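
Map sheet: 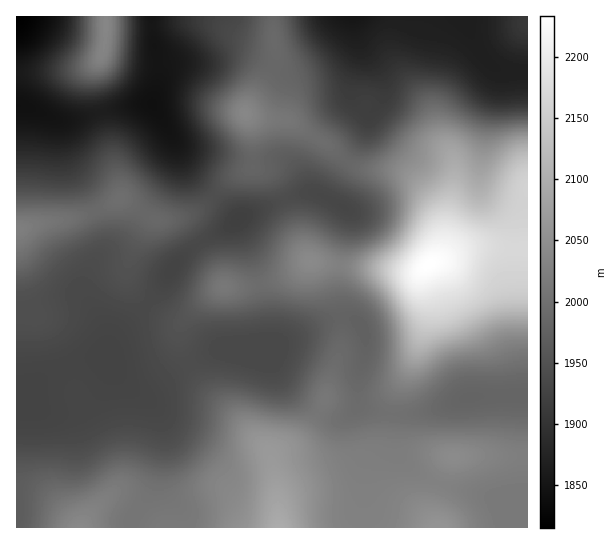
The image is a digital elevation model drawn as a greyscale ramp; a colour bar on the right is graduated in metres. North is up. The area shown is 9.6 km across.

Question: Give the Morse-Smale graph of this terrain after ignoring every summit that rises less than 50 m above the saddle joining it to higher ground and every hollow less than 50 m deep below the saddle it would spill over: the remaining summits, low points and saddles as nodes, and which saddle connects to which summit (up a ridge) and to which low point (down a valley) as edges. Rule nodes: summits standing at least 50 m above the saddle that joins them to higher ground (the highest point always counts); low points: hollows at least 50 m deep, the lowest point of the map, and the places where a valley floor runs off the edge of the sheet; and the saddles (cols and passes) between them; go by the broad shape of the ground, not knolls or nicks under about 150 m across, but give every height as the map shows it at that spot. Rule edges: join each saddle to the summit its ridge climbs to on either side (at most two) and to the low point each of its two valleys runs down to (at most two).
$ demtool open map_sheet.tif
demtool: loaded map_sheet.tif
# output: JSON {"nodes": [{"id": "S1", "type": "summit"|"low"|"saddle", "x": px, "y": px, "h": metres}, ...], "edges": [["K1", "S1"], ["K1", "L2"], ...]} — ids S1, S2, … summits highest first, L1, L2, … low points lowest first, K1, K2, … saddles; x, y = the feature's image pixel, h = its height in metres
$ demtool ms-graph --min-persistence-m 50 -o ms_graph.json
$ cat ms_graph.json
{"nodes": [
{"id": "S1", "type": "summit", "x": 429, "y": 265, "h": 2233},
{"id": "S2", "type": "summit", "x": 278, "y": 527, "h": 2097},
{"id": "S3", "type": "summit", "x": 245, "y": 113, "h": 2037},
{"id": "S4", "type": "summit", "x": 106, "y": 26, "h": 2035},
{"id": "S5", "type": "summit", "x": 18, "y": 229, "h": 2022},
{"id": "L1", "type": "low", "x": 18, "y": 17, "h": 1815},
{"id": "L2", "type": "low", "x": 353, "y": 17, "h": 1851},
{"id": "K1", "type": "saddle", "x": 514, "y": 249, "h": 2169},
{"id": "K2", "type": "saddle", "x": 391, "y": 414, "h": 2000},
{"id": "K3", "type": "saddle", "x": 346, "y": 161, "h": 1984},
{"id": "K4", "type": "saddle", "x": 214, "y": 197, "h": 1944},
{"id": "K5", "type": "saddle", "x": 147, "y": 305, "h": 1937},
{"id": "K6", "type": "saddle", "x": 101, "y": 111, "h": 1865},
{"id": "K7", "type": "saddle", "x": 151, "y": 26, "h": 1853}],
"edges": [["K1", "S1"], ["K1", "L1"], ["K1", "L2"], ["K2", "S1"], ["K2", "S2"], ["K2", "L1"], ["K3", "S1"], ["K3", "S3"], ["K3", "L1"], ["K3", "L2"], ["K4", "S3"], ["K4", "S5"], ["K4", "L1"], ["K5", "S1"], ["K5", "S5"], ["K5", "L1"], ["K6", "S4"], ["K6", "S5"], ["K6", "L1"], ["K7", "S3"], ["K7", "S4"], ["K7", "L1"]]}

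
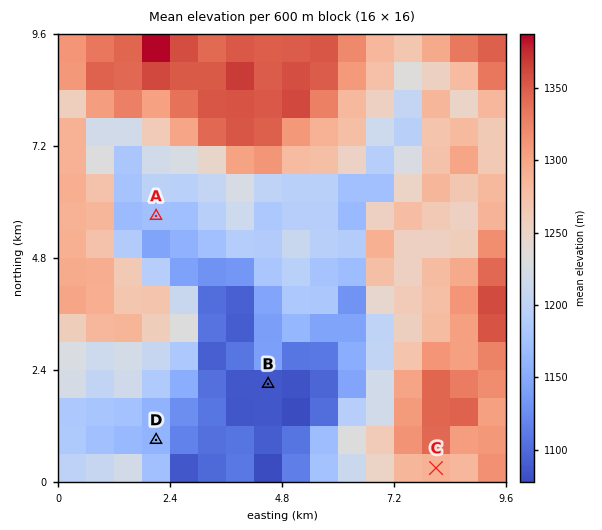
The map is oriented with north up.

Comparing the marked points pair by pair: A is higher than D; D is higher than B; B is lower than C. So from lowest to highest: B D A C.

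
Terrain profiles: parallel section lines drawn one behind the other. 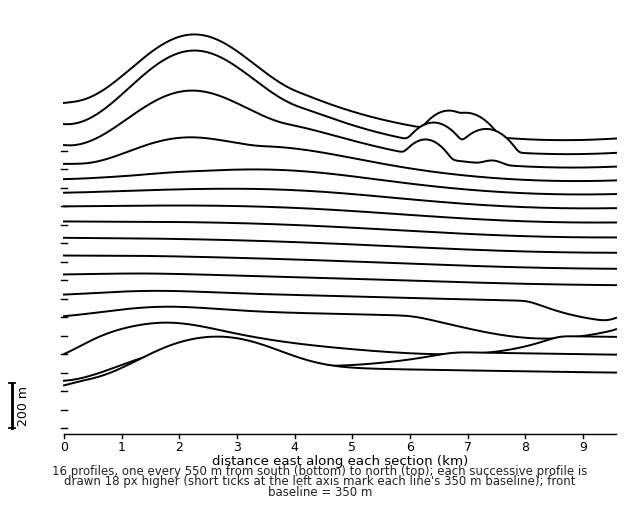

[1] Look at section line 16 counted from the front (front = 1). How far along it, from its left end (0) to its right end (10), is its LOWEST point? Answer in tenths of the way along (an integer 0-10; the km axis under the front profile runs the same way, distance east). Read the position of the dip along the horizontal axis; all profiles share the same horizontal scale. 9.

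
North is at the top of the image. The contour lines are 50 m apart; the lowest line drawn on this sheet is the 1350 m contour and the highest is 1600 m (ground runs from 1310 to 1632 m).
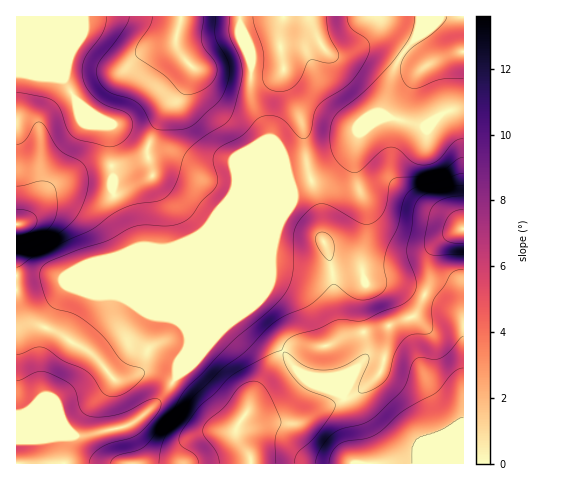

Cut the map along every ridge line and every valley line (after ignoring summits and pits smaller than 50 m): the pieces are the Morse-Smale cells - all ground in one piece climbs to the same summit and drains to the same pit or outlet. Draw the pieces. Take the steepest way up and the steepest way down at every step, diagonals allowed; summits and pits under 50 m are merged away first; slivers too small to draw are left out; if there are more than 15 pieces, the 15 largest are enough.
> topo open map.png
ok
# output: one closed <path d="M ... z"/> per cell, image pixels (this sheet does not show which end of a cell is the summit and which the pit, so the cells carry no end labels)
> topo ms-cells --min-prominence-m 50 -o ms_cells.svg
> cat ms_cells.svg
<path d="M283 16l-43 1 1 14 10 22 1 46 12 27 3 14-80 193-7-10-8-4-9-8-30-76-19-39-5-70-7-4-28-24-11-19-47-5 1 390 46 0 1-26-7-4 12 0 6 2 16-1 31-7 16-8 22-20 16-23 64-64 51-125 3-3 17-5-6-23-3-34-19-48-3-33z"/><path d="M239 16l-223 1 0 56 47 6 11 19 28 24 7 4 5 70 15 31 34 84 9 8 8 4 7 10 80-193-3-14-12-27-1-46-10-22z"/><path d="M463 230l-15 5-14 14-5 13 0 22-15 32-29 12-42 9-17 9-34 0-9 5 16 21 29 13 16 12 9 30 3 37 108-1z"/><path d="M463 16l-180 1-3 16 3 42 19 48 4 41 6 16 15-6 13-11 13-16 5-13 20-14 14-2 34 8 20-14 18-3z"/><path d="M463 109l-17 3-20 14-34-8-14 2-20 14-5 13-13 16-13 11-16 7 8 22 3 34 9 26 3 26 0-9 5-3 50-8 23-8 12-6 22-19 18-7z"/><path d="M311 180l-17 5-3 3-53 127 7-3 8 11 30 28 9-5 34 0 17-9 42-9 29-12 15-32 0-22 7-16-1-1-15 13-31 11-50 8-5 3 0 9-3-26-9-26-3-34z"/><path d="M245 312l-18 13-51 52-16 23-29 24-47 12-27-2 7 4 0 25 186 1 1-6-14-23 0-7 9-14 14-31 15-23 8-9-30-28z"/><path d="M284 352l-9 8-15 23-14 31-9 14 0 7 12 20 2 8 104 1-1-30-4-22-6-15-16-12-29-13z"/>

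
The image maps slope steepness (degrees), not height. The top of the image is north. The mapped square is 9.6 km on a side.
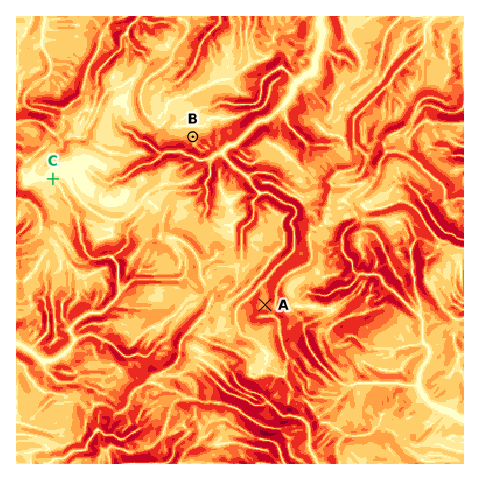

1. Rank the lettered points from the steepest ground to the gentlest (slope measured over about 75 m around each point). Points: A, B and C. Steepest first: A B C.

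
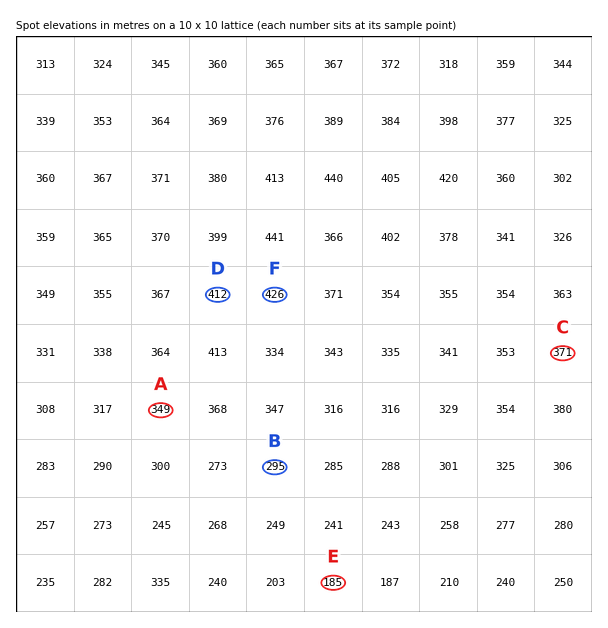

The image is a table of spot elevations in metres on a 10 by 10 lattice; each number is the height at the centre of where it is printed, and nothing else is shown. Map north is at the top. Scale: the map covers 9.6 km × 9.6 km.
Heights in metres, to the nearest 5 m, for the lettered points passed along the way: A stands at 350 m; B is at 295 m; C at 370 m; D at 410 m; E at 185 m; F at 425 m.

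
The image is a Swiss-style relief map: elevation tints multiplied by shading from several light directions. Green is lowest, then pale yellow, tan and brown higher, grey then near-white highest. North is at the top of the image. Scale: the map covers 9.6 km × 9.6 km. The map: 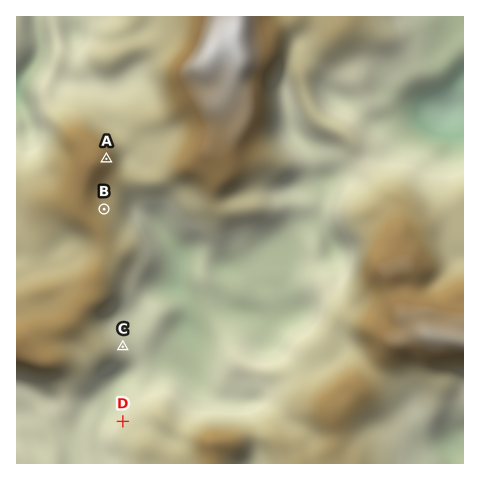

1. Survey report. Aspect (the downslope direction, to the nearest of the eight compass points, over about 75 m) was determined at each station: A E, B E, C E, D NW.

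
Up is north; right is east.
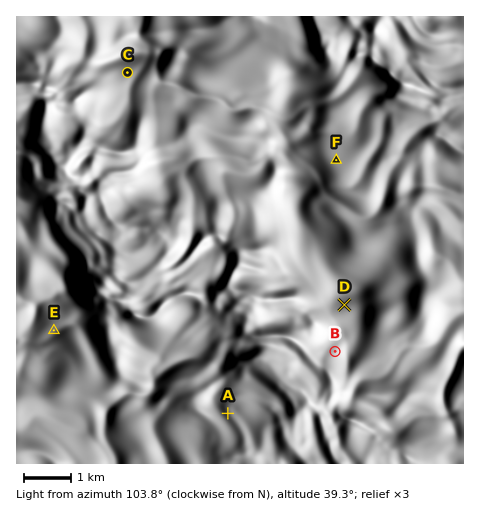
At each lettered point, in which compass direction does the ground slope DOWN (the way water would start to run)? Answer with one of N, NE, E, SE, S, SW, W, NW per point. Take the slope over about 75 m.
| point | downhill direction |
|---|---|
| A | W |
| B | NE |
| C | N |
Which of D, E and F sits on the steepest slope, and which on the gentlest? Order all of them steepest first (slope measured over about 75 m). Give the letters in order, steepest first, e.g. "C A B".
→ D E F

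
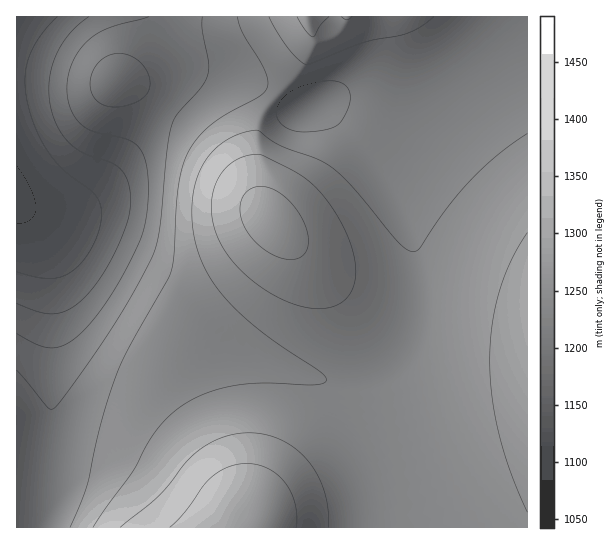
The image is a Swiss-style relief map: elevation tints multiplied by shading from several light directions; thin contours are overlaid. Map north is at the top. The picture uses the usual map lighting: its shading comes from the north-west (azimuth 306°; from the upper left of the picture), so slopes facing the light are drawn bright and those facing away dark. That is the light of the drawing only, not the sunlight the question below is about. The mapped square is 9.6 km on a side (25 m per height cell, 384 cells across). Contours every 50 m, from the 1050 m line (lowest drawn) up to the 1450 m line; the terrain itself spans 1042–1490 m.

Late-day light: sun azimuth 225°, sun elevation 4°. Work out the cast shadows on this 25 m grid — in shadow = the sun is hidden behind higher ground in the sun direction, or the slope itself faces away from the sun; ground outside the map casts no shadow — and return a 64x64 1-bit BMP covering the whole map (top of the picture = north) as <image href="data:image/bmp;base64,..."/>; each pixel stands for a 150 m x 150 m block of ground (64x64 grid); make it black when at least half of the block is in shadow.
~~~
<image width="64" height="64" href="data:image/bmp;base64,Qk0+AgAAAAAAAD4AAAAoAAAAQAAAAEAAAAABAAEAAAAAAAACAAATCwAAEwsAAAIAAAAAAAAA////AAAAAAAAAAAAAAAAAAAAAAAAAAAAAAAAABgAAAAAAAAAPAAAAAAAAAB+AAAAAAAAAH4AAAAAAAAA/gAAAAAAAAH/AAAAAAAAA/8AAAAAAAAD/wAAAAAAAAP/AAAAAAAAAf4AAAAAAAAA/AAAAAAAAAAQAAAAAAAAAAAAAAAAAAAAAAAAAAAAAAAAAAAAAAAAAAAAAACAAAAAAAAAAMAAAAAAAAAA4AAAAAAAAADgAAAAAAAAAPAAAAAAAAAA+AAAAAAAAAD4AAAAAAAAAPgAAAAAAAAA/AAAAAAAAAD8AAAAAAAAAPwAAAAAAAAA/AAAAAAAAAD8AAAAAAAAAPgAAAAAAAAAAAAAAAAAAAAAAAAAAAAAAAAAAAAAAAAAAAAAAAAAAAAAAAAAAPAAAAAAAAAD+AAAAAAAAAf4AAAAAAAAD/gAAAAAAAAf/AAAAAAAAD/8AAAAAAAAf/wAAAAAAAD//AAAAAAAAf/4AAAAAAAD//gAAAAAAAP/+AAAAAAAA//4AAAAAAAD//AAAAAAAAP/8AAAAAAAA//gAAAAAAAB/+AAAAAAAAD/wAAAAAAAAD+AAAAAAAAABAAAAAAAAAAAAAAAAAAAAAAAAAAAAAAAAAAAAAAAAAAAAAAAAAAAAAAAAAAAAAAAAAAAAAAAAAAAAAAAAAAAAAAAAAAAAAAAAAAAAA=="/>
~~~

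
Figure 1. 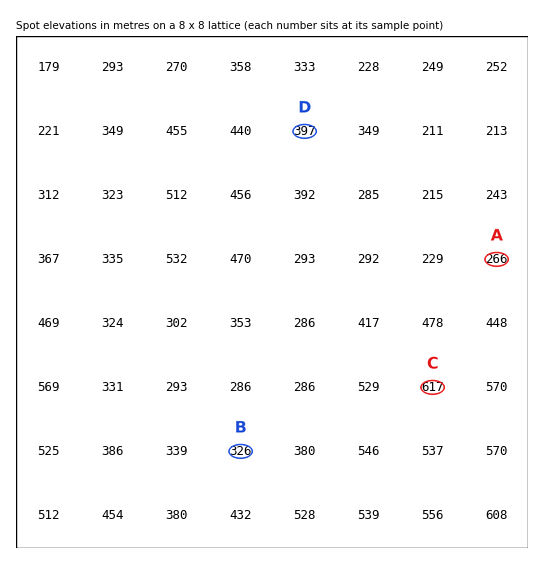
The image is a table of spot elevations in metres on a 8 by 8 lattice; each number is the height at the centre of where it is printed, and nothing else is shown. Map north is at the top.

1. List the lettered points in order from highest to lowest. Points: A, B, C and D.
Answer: C D B A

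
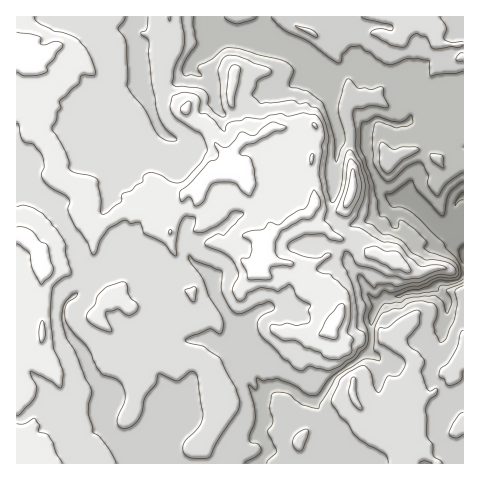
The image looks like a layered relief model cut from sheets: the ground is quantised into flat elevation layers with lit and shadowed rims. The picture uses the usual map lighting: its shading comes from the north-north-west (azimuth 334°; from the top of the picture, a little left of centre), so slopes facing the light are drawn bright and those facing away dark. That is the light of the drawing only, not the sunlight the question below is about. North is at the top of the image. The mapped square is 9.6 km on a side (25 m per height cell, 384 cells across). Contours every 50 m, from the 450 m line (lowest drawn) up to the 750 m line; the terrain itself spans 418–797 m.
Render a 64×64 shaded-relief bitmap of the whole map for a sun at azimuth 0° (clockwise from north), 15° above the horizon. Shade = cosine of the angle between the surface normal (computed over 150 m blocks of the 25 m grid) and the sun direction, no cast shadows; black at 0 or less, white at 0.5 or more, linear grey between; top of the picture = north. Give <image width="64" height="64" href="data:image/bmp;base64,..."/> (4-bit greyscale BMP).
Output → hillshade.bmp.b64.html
<image width="64" height="64" href="data:image/bmp;base64,Qk12CAAAAAAAAHYAAAAoAAAAQAAAAEAAAAABAAQAAAAAAAAIAAATCwAAEwsAABAAAAAAAAAAAAAAABEREQAiIiIAMzMzAERERABVVVUAZmZmAHd3dwCIiIgAmZmZAKqqqgC7u7sAzMzMAN3d3QDu7u4A////AIiIiZmZd5mZiIiIhjEkV3d3eJiGaImIiIh3d3Z2WKl3iIiJmZl3mpiIiIiHVEVmd4d4iHZniYiHd3ZndlVYqYiImImZmHmqiHiIiIiJhmZ4iIh3dmeIiHd3ZVZ1RomHeIiZmZmHiqh2d3iIiaqnZmd4mHiJh3iHd3ZlV3d4qodWqYmqqGaKl2Zmd4iImal2ZneIiIq5eHd3dmZ3d5mJiHWrmZqGaImHd3d3eIiJmXZmZ4iIibqIh3dmeId3iYeJl3qqmGWJmHiId3d4iIiIh2ZniIiImql3dlZ5l3d4h3iqVpmXV5iHiIiIiIiIeIh3ZneId4ibyWdlR5moeIeHd5tlZ3ZoiHeIiIiIiId4d3d3iYiHiaqph2VpqpmYmHd3imZmdniId4iIiHd4d3iIiIiZeImZhli5domZmZmJh2d3d3hmeIiId4h3d3d3eIiZmah4iZdUNauYiIiZmoiYdmZ4l1Z4iJh3d3d3dmd3iJqql3d3ZDVkW7mIiJmqiJl3ZYl1VoiJh3d3d3d2Z3eImaqHdmVEVnYm38mJmaqYiYd3qFRniZiHd3d3d2Vnd4iJqXh3dVVnZTBe/au6mZeJmXenVniZmHd3d2eHVnd3iJmYd3d1VmVTIACv7Jh3iIm6lod3iamYd3dmZ4ZniIiImZd3d2VWVDNDIAjXVlaamauneId5qYd3dmZ4doqZmJmYh3dlREVTNFVlIHREWKqpmqmIh3mZd2ZVZ4doqZiIiHd3dlMzRFVURXl0ZlRXiJmamYiHiZh2VEaJh4mHd3d3Z3ZmVEZ3iZdWebuYmXVWiJqZiImZh2VEWJdnmGZnZmZndmd4mqqrqodXnLzNt2Z4iqqIiYiHdlaIdmd3d3ZmZnl2Z5rLu6maqFZ4rszcl2d6qoiIiIiJmYZmZ3eHd2VnmWVWirqpiImqh4dt7e7Kh4qpiIh3eJq5dmeIiHd3ZnmoUzRnd3ZmeJqoiXn///7bu5iId3d4maqHeJmZh3dnipZUREVEZ1VmibmagqvP///oZnd3dmZ4mqmYmZmYd4iZhmdjMiVWVmeau5lBEASa39m7d2ZURFeJqqmIiJmZmah4mWIQJFVniZq7pyQAAAADaM93ZlM0Z3mrqYiIiZmbp3iZYyNWVXmqqruUMxAAAAAADXZndmeIVompmIiId6uHd4ZWZ3ZFeZmqqlEyEAJXYAA4dniYiZdVZ4mYiHdoqWZlRGmHZnmpmHiYMREkSd7+7/xmeImZh2dneId3dmmGVUM2mpd5zcupeHVERHq+////+1Z5mIiGd3d3d3ZlaWZTJGmYiIm7qZqXQ1eb3v/cvN22V4mZmXZ3d3d2ZURXVXd4h2eIdnd3d3VFec///piaupWJmqqpZnd3d3dlRFZlWKqYiJqGRFVVV5qs3//7mru5h6qqqqdWd3d2Z2Z4dodUeKu6qqhDREaKqs7tzcrMupeHu6qqhmeIh3ZmeImEZ3VFirupqoZDR5hUiry7rMypZ4e7uql3d4iYh3Z4mYREeGVXiJqquoZVhyE2iszMupdXmKuqmHiIiImIh3eJlUNIhlVleZmrqWWbYSV4q8updVeKmqmGd3d4iYiIh3eGVUaHZVZ3iImqmb21JHmZmYdTRmqZh2Zmd4iJmZmZd4llVnd1RneIiJmrq8lEeoVndkNERYh2ZVZ4iImZmZmavbhlVlVGd4iIiJqaunaJQ0ZmVVIiiHd3iaqpmaqZmbzN7ZQzNGiHiIiHmpmamqcRJGZ3YhGIiImaqqqZqqqau6q+2GVXiYiIiIeIiIm7tBETRmZlMXd4iIiZmIiZqpqpmaztuZqpmYiId3Z4m+yjRCEkRGiGd3eIiIiId3iZiJmZmr26mamYiIh4dWit/YaJYxJGiZp3d4iIiIiIeIiImZmZmYqoiHd3d3iXaK7ch5uoZXq6iXd3iIiIiIiIiImpmId2e8h2VWZneIZoq5h4q8u6q7qHd3eIiIiHd3iIiZmHZVWruoh1VWd4dXmId4mqu7uqmYd3d4iIiId3iIial2VEV7uruqhmd3d4qXeHerqqqZmIiHd3d4iIiIiIh5l1QiV63M3M3bu6may4V5VaqHiYiIiId3d3d3eIiIh3qGVCNq3sqrzu/t7d/rhYczVTRnd3eHd3d4h3d3iIiHmodmZnrcdXq7ztze/+qIhTMjVmd3Z3d3d3d3d3eImHipd4m7mKlliaq83c3eyYqFZVeIZ3dnd5Z3d3d3d3iIiqh3m+/rmHd4iZrN3Ny5iZmYiIh3d3d4hmZmZnd3eIiZiHed//64eGZ3iJq7upiJmqqpiId3d3d2ZmVmZ3d4h4iIdmre7ad4d3ZmZ4mZiImqqqqZmHdmZmVmZmd3ZniHiIh3Z5u5dnmHd2ZneIiIeKmZiIiHaGRERWZnd3ZnmYiIh3iFaZiZmqmaqqqYiIdniIdlVWZndkMlZmZmZnmYeIiHiYU2mrvN7t3dy6iIdVZ3ZmVDNVVndkd4h2ZomZh4iIeJhkR5q+//7cy6mIZEZ2ZmZVQkREVniImqmImqmHiIeImHZWeJzty6mYiHYzaGZVVUVUVVRWeKqqzMy6mHeZh3iIh3h4iaqYiId1MiaYdUREV3ZmVniJzcy93LqXeJmIh3eImIiId3d3dkIki6h2ZneJh2ZWeImrzLqqmYd4d4mHdomYiHZUVWdkNYvLh3d3eId4h3eYiHmqmIiYd3ZmiYd2iYiIdkNEVlRJzcmHd2ZmZniHiamI"/>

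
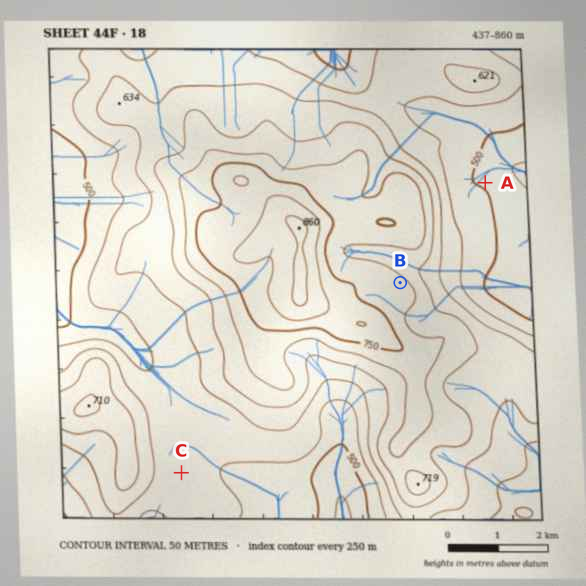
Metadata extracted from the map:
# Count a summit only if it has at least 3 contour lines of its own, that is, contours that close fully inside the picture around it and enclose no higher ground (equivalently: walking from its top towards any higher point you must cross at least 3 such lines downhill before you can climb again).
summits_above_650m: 1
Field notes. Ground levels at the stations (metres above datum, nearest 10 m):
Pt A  490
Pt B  720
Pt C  590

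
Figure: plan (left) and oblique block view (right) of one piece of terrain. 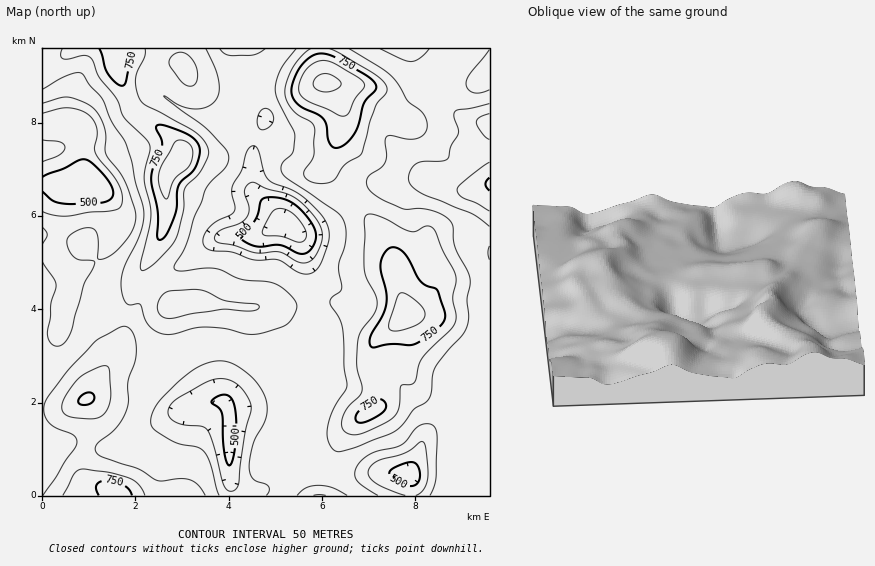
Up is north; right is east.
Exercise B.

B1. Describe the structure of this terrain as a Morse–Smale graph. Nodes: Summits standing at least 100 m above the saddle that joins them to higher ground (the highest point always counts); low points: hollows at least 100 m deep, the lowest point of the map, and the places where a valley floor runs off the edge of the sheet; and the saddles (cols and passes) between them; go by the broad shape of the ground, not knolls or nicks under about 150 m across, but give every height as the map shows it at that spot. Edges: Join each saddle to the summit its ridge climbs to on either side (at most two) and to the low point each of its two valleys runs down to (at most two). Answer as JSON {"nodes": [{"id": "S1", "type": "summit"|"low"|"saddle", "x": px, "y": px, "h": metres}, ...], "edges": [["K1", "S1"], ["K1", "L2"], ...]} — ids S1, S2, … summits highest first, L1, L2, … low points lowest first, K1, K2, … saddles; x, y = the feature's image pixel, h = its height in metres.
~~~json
{"nodes": [
{"id": "S1", "type": "summit", "x": 326, "y": 82, "h": 856},
{"id": "S2", "type": "summit", "x": 179, "y": 161, "h": 840},
{"id": "S3", "type": "summit", "x": 404, "y": 313, "h": 825},
{"id": "S4", "type": "summit", "x": 114, "y": 494, "h": 782},
{"id": "L1", "type": "low", "x": 286, "y": 225, "h": 428},
{"id": "L2", "type": "low", "x": 89, "y": 183, "h": 452},
{"id": "L3", "type": "low", "x": 409, "y": 474, "h": 475},
{"id": "L4", "type": "low", "x": 229, "y": 438, "h": 485},
{"id": "L5", "type": "low", "x": 489, "y": 184, "h": 493},
{"id": "K1", "type": "saddle", "x": 132, "y": 107, "h": 714},
{"id": "K2", "type": "saddle", "x": 395, "y": 375, "h": 702},
{"id": "K3", "type": "saddle", "x": 353, "y": 201, "h": 682},
{"id": "K4", "type": "saddle", "x": 127, "y": 316, "h": 646},
{"id": "K5", "type": "saddle", "x": 314, "y": 305, "h": 645},
{"id": "K6", "type": "saddle", "x": 468, "y": 362, "h": 640},
{"id": "K7", "type": "saddle", "x": 335, "y": 476, "h": 633},
{"id": "K8", "type": "saddle", "x": 249, "y": 74, "h": 630},
{"id": "K9", "type": "saddle", "x": 268, "y": 463, "h": 629}],
"edges": [["K1", "S2"], ["K1", "L1"], ["K1", "L2"], ["K2", "S3"], ["K2", "L1"], ["K2", "L3"], ["K3", "S1"], ["K3", "S3"], ["K3", "L1"], ["K3", "L5"], ["K4", "S2"], ["K4", "S4"], ["K4", "L1"], ["K4", "L2"], ["K5", "S2"], ["K5", "S3"], ["K5", "L1"], ["K5", "L4"], ["K6", "S3"], ["K6", "L3"], ["K6", "L5"], ["K7", "S3"], ["K7", "L3"], ["K7", "L4"], ["K8", "S1"], ["K8", "S2"], ["K8", "L1"], ["K9", "S3"], ["K9", "S4"], ["K9", "L4"]]}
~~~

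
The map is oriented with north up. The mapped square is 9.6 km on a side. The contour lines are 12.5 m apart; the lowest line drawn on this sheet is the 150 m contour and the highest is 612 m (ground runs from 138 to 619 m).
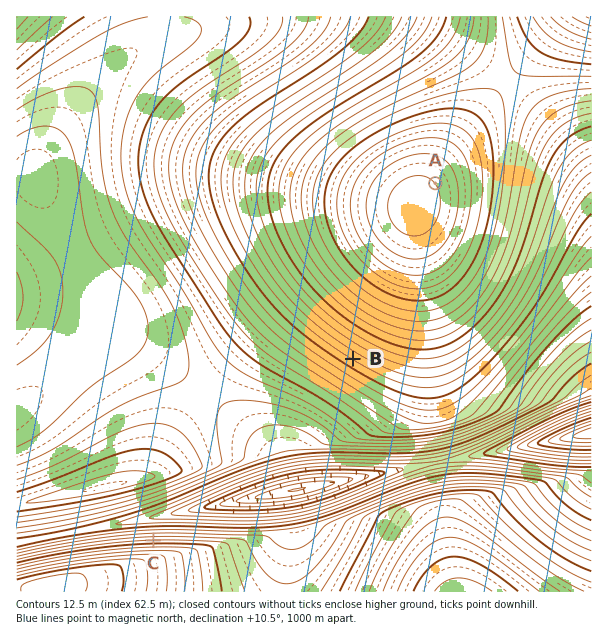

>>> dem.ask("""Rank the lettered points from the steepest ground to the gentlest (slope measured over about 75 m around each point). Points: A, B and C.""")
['C', 'B', 'A']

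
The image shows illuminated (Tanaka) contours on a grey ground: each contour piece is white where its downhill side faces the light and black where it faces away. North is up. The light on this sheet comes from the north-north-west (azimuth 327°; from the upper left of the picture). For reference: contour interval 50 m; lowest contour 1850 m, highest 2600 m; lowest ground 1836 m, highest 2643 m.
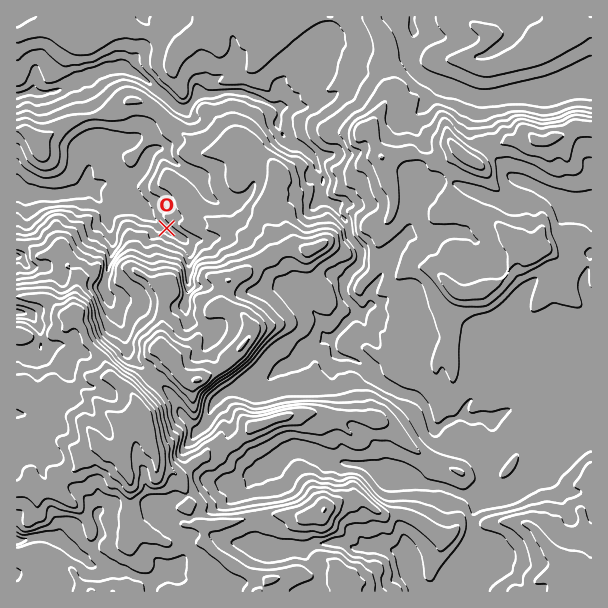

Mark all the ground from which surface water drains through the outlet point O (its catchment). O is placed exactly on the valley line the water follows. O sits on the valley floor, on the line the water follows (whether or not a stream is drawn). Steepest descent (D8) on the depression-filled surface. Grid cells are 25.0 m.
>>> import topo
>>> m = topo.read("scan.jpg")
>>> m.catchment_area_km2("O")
3.211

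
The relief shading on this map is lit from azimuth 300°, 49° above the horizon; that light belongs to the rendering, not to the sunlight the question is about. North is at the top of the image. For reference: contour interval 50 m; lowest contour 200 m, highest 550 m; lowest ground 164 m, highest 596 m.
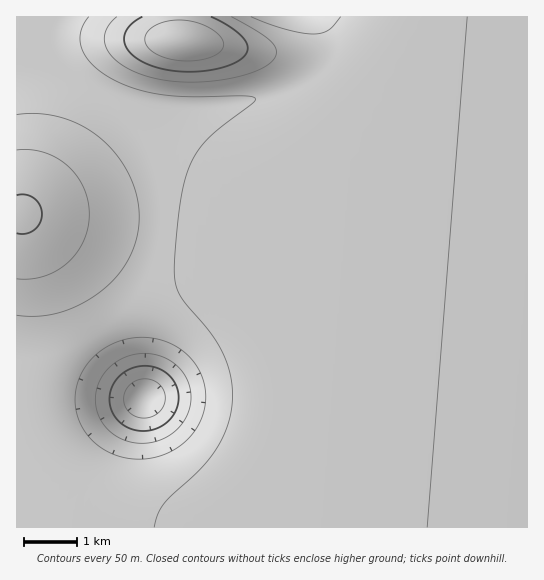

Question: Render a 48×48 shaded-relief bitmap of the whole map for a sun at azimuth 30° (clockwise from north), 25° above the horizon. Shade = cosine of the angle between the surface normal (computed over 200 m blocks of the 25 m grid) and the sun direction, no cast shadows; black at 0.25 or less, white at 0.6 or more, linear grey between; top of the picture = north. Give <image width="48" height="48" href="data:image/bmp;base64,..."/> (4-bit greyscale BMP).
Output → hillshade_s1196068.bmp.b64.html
<image width="48" height="48" href="data:image/bmp;base64,Qk32BAAAAAAAAHYAAAAoAAAAMAAAADAAAAABAAQAAAAAAIAEAAATCwAAEwsAABAAAAAAAAAAAAAAABEREQAiIiIAMzMzAERERABVVVUAZmZmAHd3dwCIiIgAmZmZAKqqqgC7u7sAzMzMAN3d3QDu7u4A////AHd3d3d3d3d3d3d3d3d3d3d3d3d3d3d3d3d3d3d3d3d3d3d3d3d3d3d3d3d3d3d3d3d3d3eIiIiHd3d3d3d3d3d3d3d3d3d3d3d3d4iIiIiIh3d3d3d3d3d3d3d3d3d3d3d3eIiJmZmIiHd3d3d3d3d3d3d3d3d3d3d3iImaqqqZiHd3d3d3d3d3d3d3d3d3d3d4iJq7zLupiId3d3d3d3d3d3d3d3d3d3d4iavN3dypiId3d3d3d3d3d3d3d3d3d3eIiaze7typiHd3d3d3d3d3d3d3d3d3d3eImrze/tuod3d3d3d3d3d3d3d3d3d3d3eImrze7cqHZmd3d3d3d3d3d3d3d3d3d3eImavMy5dVVWZ3d3d3d3d3d3d3d3d3d3eIiZqpl1QyNFZnd3d3d3d3d3d3d3d3d3d4iIiHVCEBI0Znd3d3d3d3d3d3d3d3d3d3iIdlMgAAE0Znd3d3d3d3d3d3d3d3d3d3d3ZUIQAAI1Znd3d3d3d3d3d3d3d3d3d3d3ZUMQASNFZ3d3d3d3d3d3d3d3d3d2Z3d3ZUMyIjRWZ3d3d3d3d3d3d3d3d3d2ZmZ3ZlVERFVmd3d3d3d3d3d3d3d3d3d1ZmZmZmZVVWZnd3d3d3d3d3d3d3d3d3d1VWZmd2ZmZmd3d3d3d3d3d3d3d3d3d3d1VWZmd3d3d3d3d3d3d3d3d3d3d3d3d3d1VWZmd3d3d3d3d3d3d3d3d3d3d3d3d3d1VWZnd3d3d3d3d3d3d3d3d3d3d3d3d3d1VmZ3d3d3d3d3d3d3d3d3d3d3d3d3d3d1Zmd3d3d3d3d3d3d3d3d3d3d3d3d3d3d2Znd3iIiHd3d3d3d3d3d3d3d3d3d3d3d2d3iIiIiHd3d3d3d3d3d3d3d3d3d3d3d3d4iIiIiId3d3d3d3d3d3d3d3d3d3d3d4iImZmYiId3d3d3d3d3d3d3d3d3d3d3d4iZmZmZiId3d3d3d3d3d3d3d3d3d3d3d5mZmZmZiId3d3d3d3d3d3d3d3d3d3d3d5mqqqmZiId3d3d3d3d3d3d3d3d3d3d3d6qqqqqZiId3d3d3d3d3d3d3d3d3d3d3d6qqqqqZiHd3d3d3d3d3d3d3d3d3d3d3d6qqqqmZiHd3d3d3d3d3d3d3d3d3d3d3d6qqqqmYh3d3iIh3d3d3d3d3d3d3d3d3d6qqqpmIh3eIiIiId3d3d3d3d3d3d3d3d6qqmZiId3iIiIiIiHd3d3d3d3d3d3d3d5mZmYiHd3d3d3d3eId3d3d3d3d3d3d3d5mZiId3ZVRDNERWZ3d3d3d3d3d3d3d3d4iIiHZUMhAAARI0RWd3d3d3d3d3d3d3d4iHd2UyEAAAAAEjRVZ3d3d3d3d3d3d3d3d3dlMhAAAAASNEVmd3iHd3d3d3d3d3d3d3ZUMiERESNFZ3iJmYiHd3d3d3d3d3d3d3ZlREREVWeJq7zLuqmId3d3d3d3d3d3d3dmZmd4mrzd7//u3LmId3d3d3d3d3d3d3d3d4iavN7/////3LmId3d3d3d3d3dw=="/>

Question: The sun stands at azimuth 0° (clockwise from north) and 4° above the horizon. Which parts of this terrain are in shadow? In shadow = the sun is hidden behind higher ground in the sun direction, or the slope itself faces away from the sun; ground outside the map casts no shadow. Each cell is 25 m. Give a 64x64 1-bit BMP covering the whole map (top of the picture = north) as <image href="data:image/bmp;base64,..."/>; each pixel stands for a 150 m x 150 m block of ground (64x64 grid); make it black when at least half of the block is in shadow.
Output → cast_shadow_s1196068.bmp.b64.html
<image width="64" height="64" href="data:image/bmp;base64,Qk0+AgAAAAAAAD4AAAAoAAAAQAAAAEAAAAABAAEAAAAAAAACAAATCwAAEwsAAAIAAAAAAAAA////AAAAAAAAAAAAAAAAAAAAAAAAAAAAAAAAAAAAAAAAAAAAAAAAAAAAAAAAAAAAAAAAAAAAAAAAAAAAAAAAAAAAAAAAAAAAAAAAAAAAAAAAAAAAAAAAAAAAAAAAAAAAAAAAAAAAAAAAAYAAAAAAAAAH8AAAAAAAAB/4AAAAAAAAH/wAAAAAAAA//AAAAAAAAD/+AAAAAAAAP/4AAAAAAAB//gAAAAAAAH/+AAAAAAAAP/4AAAAAAAA//AAAAAAAAB/8AAAAAAAAD/AAAAAAAIABgAAAAAAA4AAAAAAAAADgAAAAAAAAAPAAAAAAAAAA8AAAAAAAAADwAAAAAAAAAPAAAAAAAAAAwAAAAAAAAAAAAAAAAAAAAAAAAAAAAAAAAAAAAAAAAAAAAAAAAAAAAAAAAAAAAAAAAAAAAAAAAAAAAAAAAAAAAAAAAAAAAAAAAAAAAAAAAAAAABwAAAAAAAAAPwAAAAAAAAB/gAAAAAAAAP+AAAAAAAAA/8AAAAAAAAH/4AAAAAAAA//gAAAAAAAD//AAAAAAAAf/+AAAAAAAB//8AAAAAAAP//4AAAAAAB///wAAAAAAH///AAAAAAA///+AAAAAAD///4AAAAAAf///gAAAAAA///4AAAAAAB//4AAAAAAAAAAAAAAAAAAAAAAAAAAAAAAAAAAAAAAAAAAAAAAAAA=="/>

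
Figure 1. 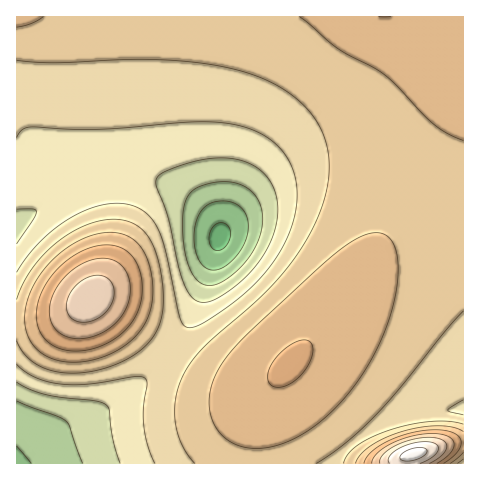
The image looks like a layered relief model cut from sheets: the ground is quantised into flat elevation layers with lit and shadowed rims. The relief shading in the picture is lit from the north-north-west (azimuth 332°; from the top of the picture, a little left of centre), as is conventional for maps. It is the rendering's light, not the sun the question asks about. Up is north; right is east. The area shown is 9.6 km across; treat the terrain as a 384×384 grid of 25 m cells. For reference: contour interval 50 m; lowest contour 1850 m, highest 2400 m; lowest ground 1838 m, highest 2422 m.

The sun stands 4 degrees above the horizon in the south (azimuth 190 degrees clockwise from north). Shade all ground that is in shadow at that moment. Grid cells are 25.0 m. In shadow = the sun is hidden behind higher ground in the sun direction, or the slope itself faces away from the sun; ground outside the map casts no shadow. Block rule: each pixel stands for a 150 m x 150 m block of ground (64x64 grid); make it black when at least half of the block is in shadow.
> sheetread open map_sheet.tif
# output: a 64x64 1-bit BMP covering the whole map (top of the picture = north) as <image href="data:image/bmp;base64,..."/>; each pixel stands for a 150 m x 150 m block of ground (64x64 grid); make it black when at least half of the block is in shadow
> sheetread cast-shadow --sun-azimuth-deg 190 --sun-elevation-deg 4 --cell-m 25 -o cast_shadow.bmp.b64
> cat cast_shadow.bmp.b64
<image width="64" height="64" href="data:image/bmp;base64,Qk0+AgAAAAAAAD4AAAAoAAAAQAAAAEAAAAABAAEAAAAAAAACAAATCwAAEwsAAAIAAAAAAAAA////AAAAAAAAAAAAAABgAAAAAAAAAP8AAAAAAAAA//gAAAAAAAB//wAAAAAAAH//AAAAAAAAP/8AAAAAAAA//wAAAAAAAB//AAAAAAAAH/8AAAAAAAAP/wAAAAAAAA//AAAAAAAAB/8AAAAAAAAH/wAAAAAAAAf/AAAAAAAAA/8AAAAAAAAD/wAAAAAAAAH/AAAAIAAAAf8AAAB+AAAA/wAAAH+AAAD/AAAAf8AAAP8AAAD/4AAAfwAAAP/wAAB/AAAB//gAAD8AAAP//AAAPz/AB//8AAAff/////wAAB///////AAAD//////8AAAG//////4AAAB//////AAAAH/////8AAAAf/////wAAAA//////AAAAD/////4AAAAH///n/AAAAAf//8H4AAAAA///gAAAAAAB//+AAAAAAAH//4AAAAAAAP//AAAAAAAAf/8AAAAAAAB//wAAAAAAAD/+AAAAAAAAH/4AAAAAAAAP/AAAAAAAAA/8AAAAAAAAB/gAAAAAAAAD8AAAAAAAAADgAAAAAAAAAAAAAAAAAAAAAAAAAAAAAAAAAAAAAAAAAAAAAAAAAAAAAAAAAAAAAAAAAAAAAAAAAAAAAAAAAAAAAAAAAAAAAAAAAAAAAAAAAAAAAAAAAAAAAAAAAAAAAAAAAAAAAAAAAAAAAAAAAAAAAAAAAAAAA=="/>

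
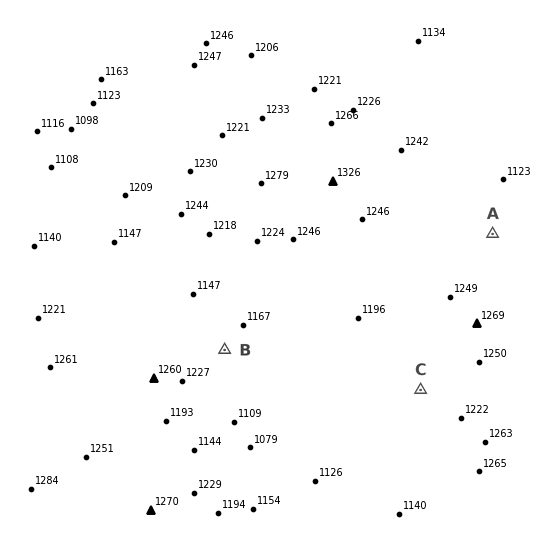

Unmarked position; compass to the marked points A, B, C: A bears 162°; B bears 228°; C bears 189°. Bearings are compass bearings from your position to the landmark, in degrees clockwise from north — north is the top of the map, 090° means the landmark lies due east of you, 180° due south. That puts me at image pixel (461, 137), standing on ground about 1165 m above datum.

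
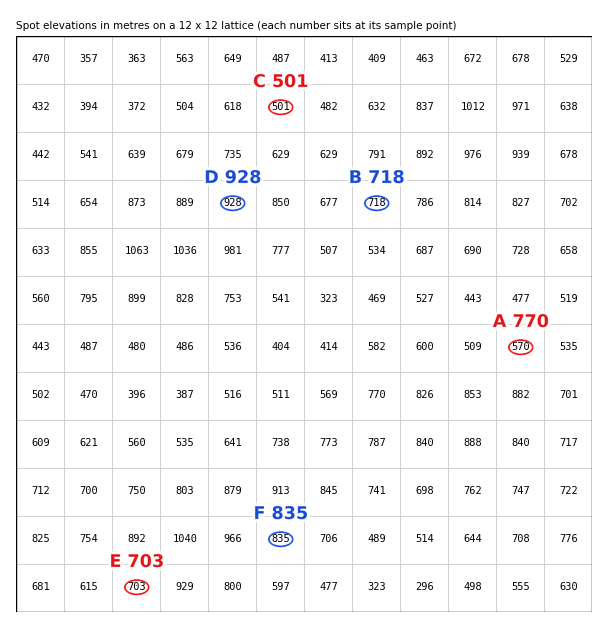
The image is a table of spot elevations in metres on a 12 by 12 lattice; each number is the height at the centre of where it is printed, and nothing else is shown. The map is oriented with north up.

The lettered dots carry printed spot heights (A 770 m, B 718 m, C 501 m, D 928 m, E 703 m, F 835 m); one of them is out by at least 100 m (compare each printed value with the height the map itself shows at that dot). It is A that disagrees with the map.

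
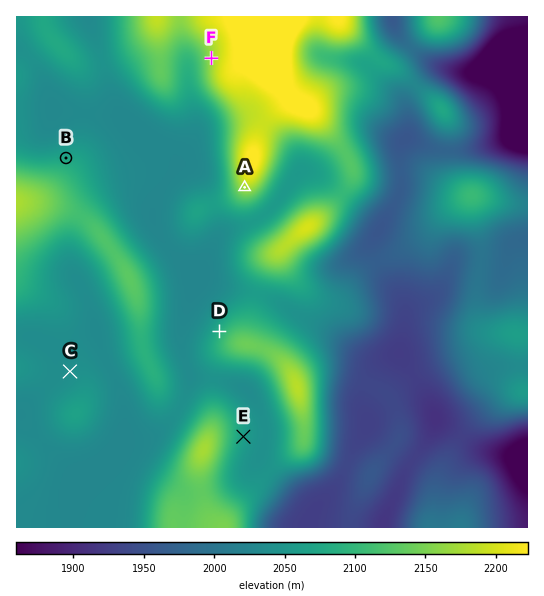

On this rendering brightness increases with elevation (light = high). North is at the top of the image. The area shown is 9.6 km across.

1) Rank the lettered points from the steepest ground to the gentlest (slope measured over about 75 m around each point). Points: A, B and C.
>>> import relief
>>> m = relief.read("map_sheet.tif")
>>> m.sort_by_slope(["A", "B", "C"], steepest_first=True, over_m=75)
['A', 'B', 'C']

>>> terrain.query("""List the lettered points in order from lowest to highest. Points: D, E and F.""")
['E', 'D', 'F']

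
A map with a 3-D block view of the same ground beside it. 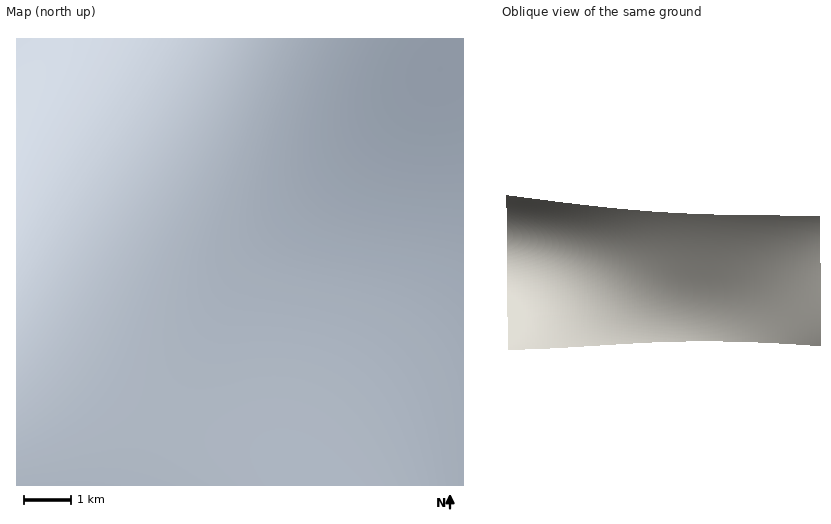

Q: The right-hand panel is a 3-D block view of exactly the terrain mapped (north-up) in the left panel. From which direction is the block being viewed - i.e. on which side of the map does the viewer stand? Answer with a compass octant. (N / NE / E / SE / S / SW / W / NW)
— W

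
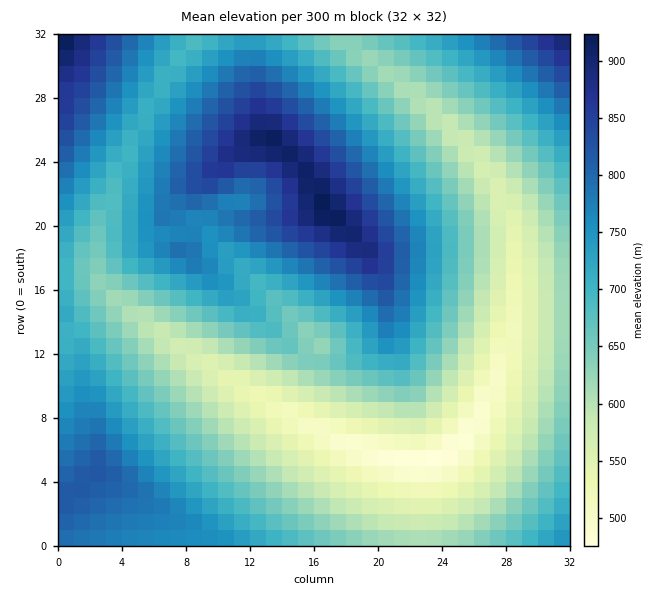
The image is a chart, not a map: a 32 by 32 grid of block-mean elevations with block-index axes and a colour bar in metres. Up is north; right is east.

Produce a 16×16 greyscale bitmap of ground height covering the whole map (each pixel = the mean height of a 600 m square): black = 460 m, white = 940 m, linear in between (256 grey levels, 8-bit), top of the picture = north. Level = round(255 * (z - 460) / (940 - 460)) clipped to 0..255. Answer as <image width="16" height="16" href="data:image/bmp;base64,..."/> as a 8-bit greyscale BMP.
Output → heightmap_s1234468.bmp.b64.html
<image width="16" height="16" href="data:image/bmp;base64,Qk02BQAAAAAAADYEAAAoAAAAEAAAABAAAAABAAgAAAAAAAABAAATCwAAEwsAAAABAAAAAAAAAAAAAAEBAQACAgIAAwMDAAQEBAAFBQUABgYGAAcHBwAICAgACQkJAAoKCgALCwsADAwMAA0NDQAODg4ADw8PABAQEAAREREAEhISABMTEwAUFBQAFRUVABYWFgAXFxcAGBgYABkZGQAaGhoAGxsbABwcHAAdHR0AHh4eAB8fHwAgICAAISEhACIiIgAjIyMAJCQkACUlJQAmJiYAJycnACgoKAApKSkAKioqACsrKwAsLCwALS0tAC4uLgAvLy8AMDAwADExMQAyMjIAMzMzADQ0NAA1NTUANjY2ADc3NwA4ODgAOTk5ADo6OgA7OzsAPDw8AD09PQA+Pj4APz8/AEBAQABBQUEAQkJCAENDQwBEREQARUVFAEZGRgBHR0cASEhIAElJSQBKSkoAS0tLAExMTABNTU0ATk5OAE9PTwBQUFAAUVFRAFJSUgBTU1MAVFRUAFVVVQBWVlYAV1dXAFhYWABZWVkAWlpaAFtbWwBcXFwAXV1dAF5eXgBfX18AYGBgAGFhYQBiYmIAY2NjAGRkZABlZWUAZmZmAGdnZwBoaGgAaWlpAGpqagBra2sAbGxsAG1tbQBubm4Ab29vAHBwcABxcXEAcnJyAHNzcwB0dHQAdXV1AHZ2dgB3d3cAeHh4AHl5eQB6enoAe3t7AHx8fAB9fX0Afn5+AH9/fwCAgIAAgYGBAIKCggCDg4MAhISEAIWFhQCGhoYAh4eHAIiIiACJiYkAioqKAIuLiwCMjIwAjY2NAI6OjgCPj48AkJCQAJGRkQCSkpIAk5OTAJSUlACVlZUAlpaWAJeXlwCYmJgAmZmZAJqamgCbm5sAnJycAJ2dnQCenp4An5+fAKCgoAChoaEAoqKiAKOjowCkpKQApaWlAKampgCnp6cAqKioAKmpqQCqqqoAq6urAKysrACtra0Arq6uAK+vrwCwsLAAsbGxALKysgCzs7MAtLS0ALW1tQC2trYAt7e3ALi4uAC5ubkAurq6ALu7uwC8vLwAvb29AL6+vgC/v78AwMDAAMHBwQDCwsIAw8PDAMTExADFxcUAxsbGAMfHxwDIyMgAycnJAMrKygDLy8sAzMzMAM3NzQDOzs4Az8/PANDQ0ADR0dEA0tLSANPT0wDU1NQA1dXVANbW1gDX19cA2NjYANnZ2QDa2toA29vbANzc3ADd3d0A3t7eAN/f3wDg4OAA4eHhAOLi4gDj4+MA5OTkAOXl5QDm5uYA5+fnAOjo6ADp6ekA6urqAOvr6wDs7OwA7e3tAO7u7gDv7+8A8PDwAPHx8QDy8vIA8/PzAPT09AD19fUA9vb2APf39wD4+PgA+fn5APr6+gD7+/sA/Pz8AP39/QD+/v4A////ALOsp6SekX9uX1JKR05edI28trCijXhlU0M1KygxRF57t7umjXZgTDooGQ8NFi5La6mrkHdfSTUiGBwmJhIdPV6dl3thSjQlKjlHU0wqFjJVkINnTTg1RFVhc35nQR4rToRvU0NMX29lZYmefFQrJ0t9XVRleIh6dIqjsoxiOChKdWJ6kaCPip6zysKXa0ErTHxwkqejn7LG2+LDmW9FMVKOdpOsrKu93/HWso1nQDtdooKOsMvFyOfgv5x5VjtNbbaViKbF3+zkxqWEY0VLZoTJqIqXtc/ex6mKak5QaIGe1rqYh5+3vqaKbVVbb4afuufJqIiEmJiDal5peo+lvdc="/>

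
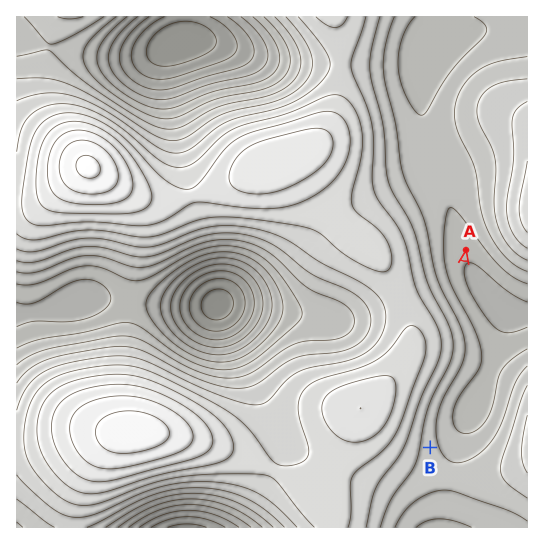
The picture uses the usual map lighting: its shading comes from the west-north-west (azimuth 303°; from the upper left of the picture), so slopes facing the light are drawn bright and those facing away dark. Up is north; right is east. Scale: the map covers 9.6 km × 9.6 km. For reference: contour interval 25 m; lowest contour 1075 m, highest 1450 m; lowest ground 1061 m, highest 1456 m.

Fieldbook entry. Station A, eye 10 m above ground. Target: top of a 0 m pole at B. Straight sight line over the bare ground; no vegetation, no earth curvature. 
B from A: no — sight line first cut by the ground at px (457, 300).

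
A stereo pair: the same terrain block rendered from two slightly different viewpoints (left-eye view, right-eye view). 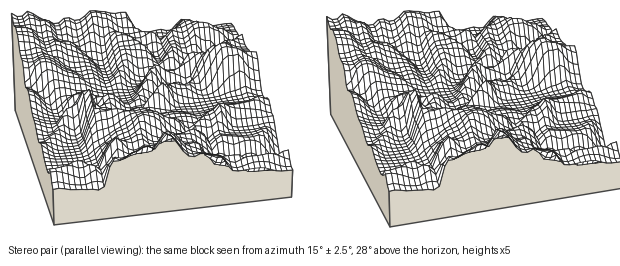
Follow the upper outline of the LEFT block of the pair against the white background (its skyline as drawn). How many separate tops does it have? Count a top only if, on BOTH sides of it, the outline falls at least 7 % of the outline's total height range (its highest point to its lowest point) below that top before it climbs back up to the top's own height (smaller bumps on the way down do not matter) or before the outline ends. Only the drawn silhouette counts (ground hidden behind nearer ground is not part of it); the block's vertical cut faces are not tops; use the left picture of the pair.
2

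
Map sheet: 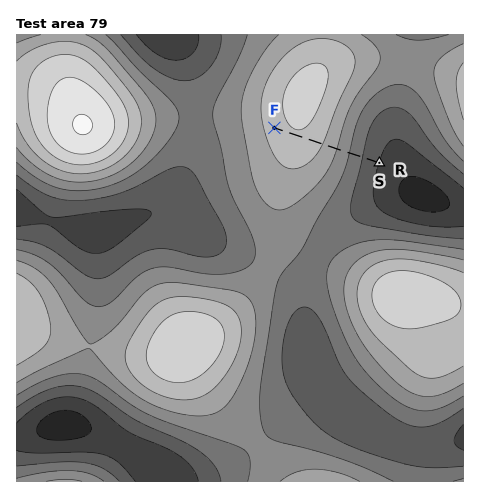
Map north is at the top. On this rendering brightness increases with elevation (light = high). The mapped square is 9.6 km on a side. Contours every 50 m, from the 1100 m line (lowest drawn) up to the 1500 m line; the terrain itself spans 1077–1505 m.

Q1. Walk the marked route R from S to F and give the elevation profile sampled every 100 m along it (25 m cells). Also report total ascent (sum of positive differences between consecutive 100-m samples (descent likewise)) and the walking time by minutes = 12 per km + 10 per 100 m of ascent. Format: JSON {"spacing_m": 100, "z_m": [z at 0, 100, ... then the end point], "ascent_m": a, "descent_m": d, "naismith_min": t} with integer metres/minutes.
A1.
{"spacing_m": 100, "z_m": [1149, 1161, 1173, 1188, 1203, 1219, 1236, 1254, 1272, 1289, 1307, 1323, 1338, 1352, 1365, 1375, 1383, 1389, 1393, 1394, 1393, 1390, 1386, 1380, 1374], "ascent_m": 245, "descent_m": 20, "naismith_min": 53}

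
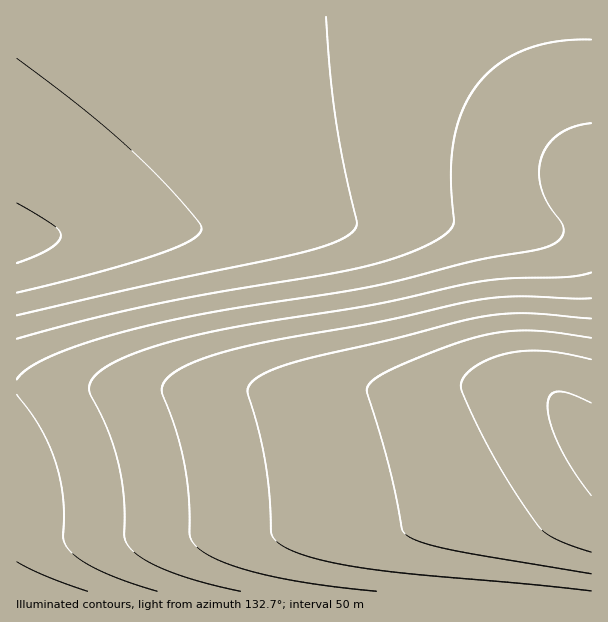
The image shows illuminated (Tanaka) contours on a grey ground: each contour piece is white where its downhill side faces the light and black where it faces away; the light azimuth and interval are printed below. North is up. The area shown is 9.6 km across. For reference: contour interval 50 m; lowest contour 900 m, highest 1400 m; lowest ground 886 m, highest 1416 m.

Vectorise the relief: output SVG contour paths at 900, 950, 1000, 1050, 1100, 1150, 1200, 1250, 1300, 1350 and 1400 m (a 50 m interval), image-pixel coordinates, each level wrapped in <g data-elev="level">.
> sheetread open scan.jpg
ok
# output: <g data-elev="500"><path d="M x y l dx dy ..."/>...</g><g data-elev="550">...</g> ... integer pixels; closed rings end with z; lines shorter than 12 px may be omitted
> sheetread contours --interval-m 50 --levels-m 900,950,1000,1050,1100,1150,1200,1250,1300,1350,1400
<g data-elev="900"><path d="M591 496l-17-25-14-24-9-22-3-18 0-8 3-4 7-4 12 3 21 9"/></g><g data-elev="950"><path d="M591 552l-36-13-10-6-6-6-24-35-22-37-22-44-9-19-1-6 4-11 11-9 15-8 19-5 18-2 18 0 45 8"/></g><g data-elev="1000"><path d="M591 574l-143-25-28-7-15-8-3-6-13-61-22-77 1-4 6-6 18-11 54-22 37-12 23-3 24-2 24 2 37 6"/></g><g data-elev="1050"><path d="M591 591l-223-22-53-10-19-7-13-6-8-6-4-7-2-38-4-33-6-31-12-39 3-8 6-6 14-7 16-6 185-46 26-4 24-2 70 5"/></g><g data-elev="1100"><path d="M376 591l-64-7-53-11-38-12-15-7-10-8-5-6-1-6-1-40-7-39-7-29-13-34 0-6 3-5 9-9 14-7 19-8 25-7 47-11 105-18 84-19 45-6 78 2"/></g><g data-elev="1150"><path d="M240 591l-40-10-34-11-24-12-8-6-7-7-3-9 0-39-6-36-11-32-18-39 2-9 6-7 17-12 26-11 34-10 45-11 153-25 108-24 32-3 57-1 22-5"/></g><g data-elev="1200"><path d="M157 591l-32-10-26-11-21-12-11-10-4-11 1-24-2-21-7-31-15-33-23-34"/><path d="M17 379l12-11 26-14 38-13 44-13 81-17 153-24 100-26 63-11 17-5 10-7 3-10-3-6-14-19-5-14-3-16 2-15 7-14 11-10 14-7 18-4"/></g><g data-elev="1250"><path d="M87 591l-41-15-29-14"/><path d="M17 339l70-19 71-16 202-36 39-11 32-14 16-10 7-9-3-48 3-35 9-31 15-26 20-20 14-8 13-6 32-9 34-1"/></g><g data-elev="1300"><path d="M17 315l127-29 159-34 33-10 17-11 3-4 1-5-13-54-8-48-6-46-4-57"/></g><g data-elev="1350"><path d="M17 293l77-20 65-19 32-14 8-6 3-6-4-7-22-26-45-45-50-43-64-49"/></g><g data-elev="1400"><path d="M17 263l32-14 9-7 3-6-1-5-7-6-36-22"/></g>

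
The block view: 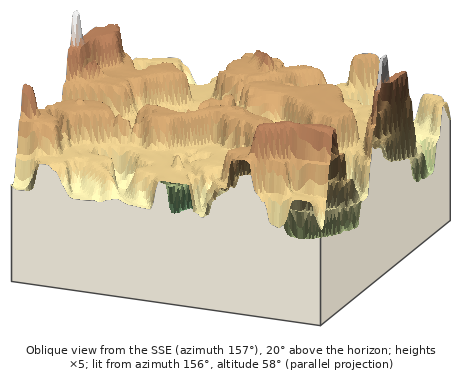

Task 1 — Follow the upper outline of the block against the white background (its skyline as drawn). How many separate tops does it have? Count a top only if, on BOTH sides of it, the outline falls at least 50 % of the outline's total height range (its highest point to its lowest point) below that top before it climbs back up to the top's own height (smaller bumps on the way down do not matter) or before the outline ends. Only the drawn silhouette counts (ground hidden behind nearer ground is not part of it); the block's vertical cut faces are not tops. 1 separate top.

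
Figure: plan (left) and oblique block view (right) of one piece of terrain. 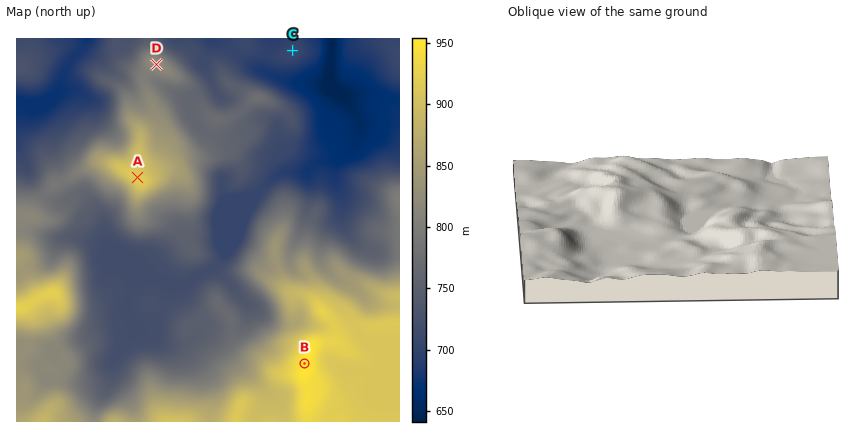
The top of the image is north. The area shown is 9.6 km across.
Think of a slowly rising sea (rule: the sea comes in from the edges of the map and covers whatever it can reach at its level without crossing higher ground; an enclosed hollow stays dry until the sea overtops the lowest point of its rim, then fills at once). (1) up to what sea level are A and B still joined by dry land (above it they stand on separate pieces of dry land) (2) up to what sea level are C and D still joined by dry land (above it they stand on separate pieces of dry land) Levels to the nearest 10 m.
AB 780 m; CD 700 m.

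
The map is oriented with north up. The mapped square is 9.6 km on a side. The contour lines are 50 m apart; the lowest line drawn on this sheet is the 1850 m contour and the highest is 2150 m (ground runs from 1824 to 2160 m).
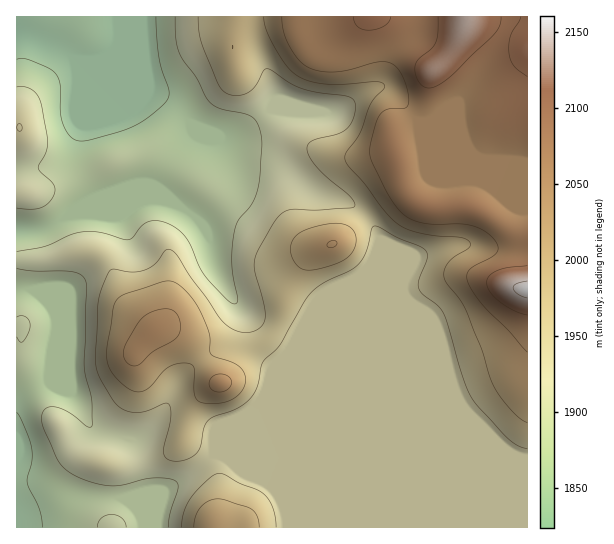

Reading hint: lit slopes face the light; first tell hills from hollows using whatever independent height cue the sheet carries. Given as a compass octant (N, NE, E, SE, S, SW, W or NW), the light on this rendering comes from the NE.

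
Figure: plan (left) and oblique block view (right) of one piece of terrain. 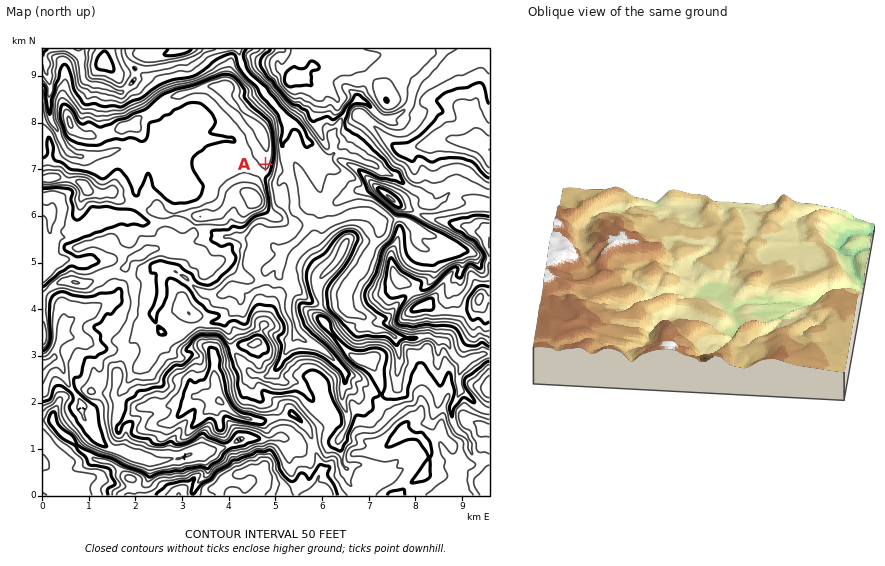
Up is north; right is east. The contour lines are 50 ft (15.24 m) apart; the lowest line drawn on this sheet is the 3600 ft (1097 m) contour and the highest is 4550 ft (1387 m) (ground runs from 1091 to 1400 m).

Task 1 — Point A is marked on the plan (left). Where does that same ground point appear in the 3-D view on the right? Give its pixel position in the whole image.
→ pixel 779 284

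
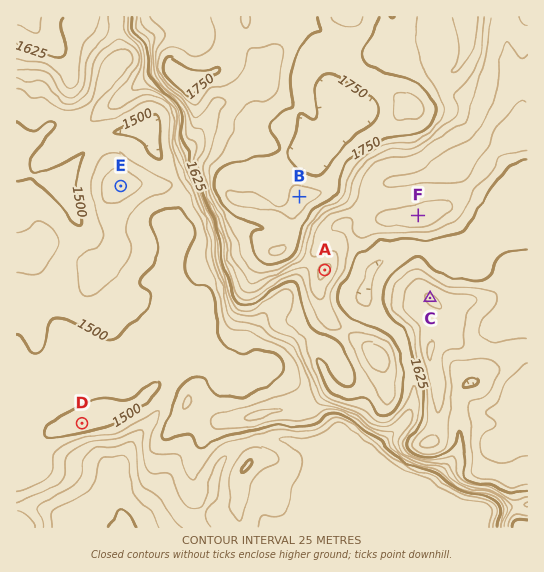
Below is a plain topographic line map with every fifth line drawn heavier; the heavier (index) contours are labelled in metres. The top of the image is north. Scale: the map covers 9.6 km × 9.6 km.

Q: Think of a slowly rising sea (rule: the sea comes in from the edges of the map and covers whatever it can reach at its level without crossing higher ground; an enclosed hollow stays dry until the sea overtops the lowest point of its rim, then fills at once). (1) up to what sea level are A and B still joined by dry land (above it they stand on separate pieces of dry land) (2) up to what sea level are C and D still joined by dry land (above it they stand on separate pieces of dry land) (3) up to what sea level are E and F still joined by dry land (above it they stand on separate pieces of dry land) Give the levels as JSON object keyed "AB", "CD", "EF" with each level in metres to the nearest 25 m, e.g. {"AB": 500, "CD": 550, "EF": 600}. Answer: {"AB": 1675, "CD": 1500, "EF": 1525}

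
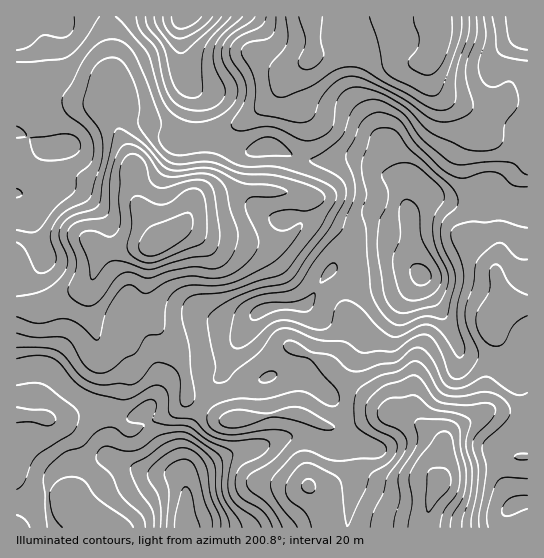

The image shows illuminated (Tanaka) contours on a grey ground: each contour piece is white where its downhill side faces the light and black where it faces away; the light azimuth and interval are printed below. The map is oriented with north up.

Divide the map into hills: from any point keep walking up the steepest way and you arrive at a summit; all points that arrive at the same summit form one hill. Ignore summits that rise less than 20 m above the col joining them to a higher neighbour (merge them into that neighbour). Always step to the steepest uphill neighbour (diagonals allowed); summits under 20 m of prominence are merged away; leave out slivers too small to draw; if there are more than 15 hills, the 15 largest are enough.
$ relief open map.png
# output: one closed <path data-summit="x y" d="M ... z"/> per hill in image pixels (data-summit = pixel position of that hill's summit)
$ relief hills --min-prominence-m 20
<path data-summit="422 275" d="M402 53l-19 4-21 0-24-4-25 2-4 5-22 15-10 18-14 14-24 16-12 14-10 18-8 26-12 13-5 11 14-8 35-6 34 0 24 2 5 8-1 20-16 18-12 5-21 0-16-4-31-3-17-8-8-1-29 17-4 5-4 35 2 26 34 50 6 18 0 18 22 12 9 8 7 3 12 0 42-7 23 2 11-24 20-19 2 0 52 40 23 7 16 9 17 14 2 11 2-16 12-12 31-14 38 0 0-310-17-1-25 12-12-1-28-12-11-10-6-11 2-21-8 4-8 0z"/><path data-summit="183 522" d="M151 245l-36 4-18-1-2 25-8 12-48 23-23 1 1 219 408 0 6-27 15-28 12-5 70-13-1-43-37-1-31 14-12 12-2 16-2-11-12-10-21-13-15-4-20 1-32 12-16-1-32-14-16 0-42 7-12 0-7-3-9-8-22-12 0-18-6-18-34-50-2-26 3-30z"/><path data-summit="183 17" d="M310 16l-201 0-1 14 7 56-4 18-34-4-40-23-20-2-1 232 23 1 48-23 6-8 3-10-1-20 4 2 50-2 28-16 10-12 8-21 14-17 8-26 12-22 10-10 24-16 14-14 10-18 22-15 3-5 1-17z"/><path data-summit="527 27" d="M527 16l-88 0 0 26-10 23 0 13 6 11 11 10 32 13 16-3 17-9 16 0z"/><path data-summit="17 27" d="M107 16l-90 0-1 58 21 3 40 23 34 4 4-18-3-11z"/><path data-summit="515 505" d="M527 456l-18 1-23 7-28 4-12 5-15 28-6 26 102 1z"/>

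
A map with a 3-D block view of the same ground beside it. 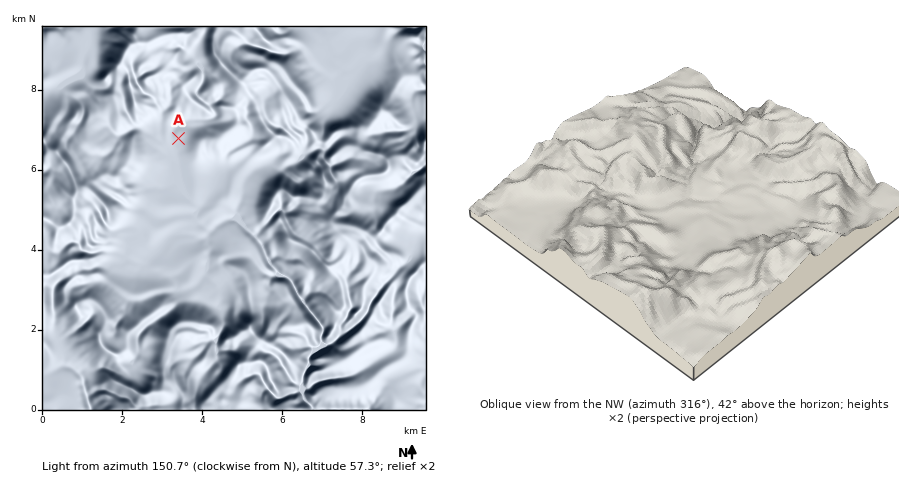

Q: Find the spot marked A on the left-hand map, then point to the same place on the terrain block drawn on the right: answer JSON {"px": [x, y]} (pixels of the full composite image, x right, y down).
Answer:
{"px": [676, 250]}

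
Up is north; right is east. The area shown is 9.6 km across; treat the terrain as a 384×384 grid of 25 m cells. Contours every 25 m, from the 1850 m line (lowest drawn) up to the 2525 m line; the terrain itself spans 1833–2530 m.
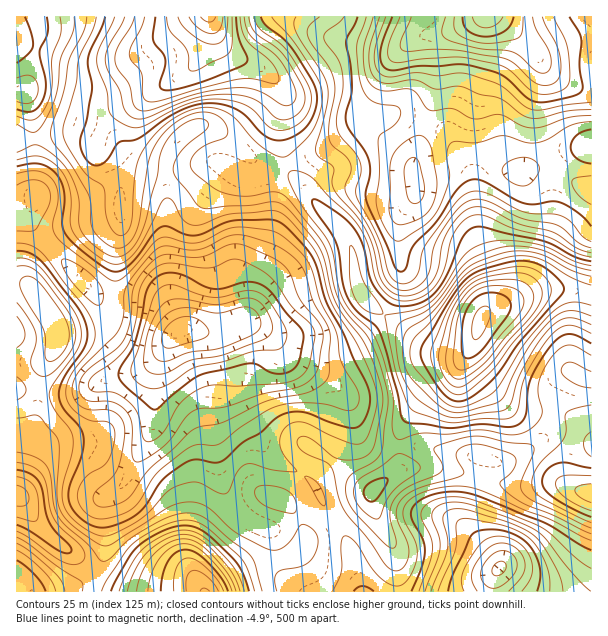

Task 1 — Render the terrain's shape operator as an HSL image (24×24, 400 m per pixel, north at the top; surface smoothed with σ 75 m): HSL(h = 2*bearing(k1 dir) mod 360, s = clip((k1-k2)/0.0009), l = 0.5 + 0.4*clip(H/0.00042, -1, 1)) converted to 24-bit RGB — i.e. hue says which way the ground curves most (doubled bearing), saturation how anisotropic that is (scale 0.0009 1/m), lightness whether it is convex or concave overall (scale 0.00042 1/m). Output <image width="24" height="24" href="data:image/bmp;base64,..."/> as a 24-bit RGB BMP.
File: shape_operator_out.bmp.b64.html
<image width="24" height="24" href="data:image/bmp;base64,Qk32BgAAAAAAADYAAAAoAAAAGAAAABgAAAABABgAAAAAAMAGAAATCwAAEwsAAAAAAAAAAAAAah5KgHcwaNkjG4iLi2Szt42rjIanzfjO3Om6lRqiXCdugWFsiJV6nnSdYTqJwq+B3eCaSXR9Lo0xETslIShKoi9Kt3dFpopcYygvleerzv3zAFTJNHGtqqLR0tvo2vXWq0WSrRmlfTq0rn+wiKGGaVmHcTR8xd2cvtu7mnbBglOubTBYESIeY14ltcVgoZNVde3AzP/lUaLHOR14OoaaUadVq9Zt7JpQbho3ais8Z0E6jqBarKSMfiN7nlw8tP+xXYmor06MiB5slhFITihKN5EuipIwkV0yzvnaNcgrIBgWJjUhLUgyioI9qbsmu38qiTNfkkJ0fpapfsKYbD6BihqT3erC3fEuKyENLBkINBMUpUGPd4bWiovScHXBqs7i7NPg2i+FPS5TX35IGmtaT5+fv52IpIxubkiJhKiziri7rVZraCliLr/U09Pt/rnnu2Dlb23hcKv7mc/5Wn/ro4/jyOLzsN30q1gy3jxiWUatqX24KKiUH3uBqnp+uZmPZEuVsqqDgD5RnztKdMa2RdCyNWZs4nlM0G+80li6UIcvYUgpP04fKpQ3u8NkfJQwhGtTpb2Fe2/ImnfFh8K3EDhMa31QuqdzVV2HqIKThVK0sc/VlcLJaV+VPhxm64hpplUjhDoXc18eQ1YtbcJMHKtkVZFBtXFVt3yci9htL2yVjHm/z5G0Mx2RVYadqbB8WYeEZIabhpe7nMC6qVJqb01YJx1EyE1Q5GyEzj6u2cOkSbvNleq4KHm9XIOnfI22o38z//IlDigLJEEQnKU3PECAVmictpWbm3SmSI9RO5RBf0lYyzRVjzZRNSZFhkpB0qRtvE2+9/PSP7V7hctiH09STot3enxKk2vG/dfORFubKYFaTaUaE3NPOHKGgLWVlWq60ZTJnFOARDFFlUZQtFZ6VDZ2VpKm18WsanrS+tLRyNCAXp9ORG9hIEI4aDY4aTNF+ey/u7XoSB7o4961IF1UDSsYbWkfRF8YXnUrryI9djk9W0g4pC0mfno4Tdymj9jTYTPF7K+m+NPTs1deUHdGHy1CVEBfbqtRzP/NiXLPchCc8eLFbjGdSSpcU1YliKMeFycTXUEupXdUSy9xskdZuPfBZP/pP37nRwbg9Nfe8tHT77zr0JncGSF7PXmnzPnhoe6uSAo8dA8d//NGSypWajSIkXy6wKrON0CiOKqvb7G2RRaJwea7zP/MD5aaGhEjFSQ239uv8drm5rrs6bzvc17/irf/zPHHfwgzMwAau4Ez+fiAJ0lbOzxeWq48UKNYiE6mWJOSXUFXJS9W0/eu7P/JDAkqNSFDIUw4H90Ar889yYWU3cLcjKXcWIzfqUQdeABQo0jFs9PT8+jYIyalVDOdwMeMO2xCRV1AXYFkYT1xRIlxv/+y4PjTEgBaKkTAc1fLq9RxOqkhN8wssadgs2MzPjwZNGt7aC66u5nHrZCr8u7VVyXKKC3D1ay/wFi+Vo+JP3dzRzt8q/LPzP/azkJAKBE5JGBbM05t4dK8sdKzVKBzaD48xFg7m1R+R0suHBony7E9dLVR4teWg0CbMjBqoot2uXzAq57OS0nKTtbrrfq1qYQXbyweUGp+KTlUKl9Cf+Q10M5OajEwXzw1sKFFe1s/NFYwJj5LncxpeNJjs8NkRUmiLCWtoZiyiKetfoirkVuvW8h6sIJbxY2qhY25WFR/MChaV5NjeMVDqYk6Z0pAbXZZmFtLojk+TVH6RlbildPKz72noFVGwbwvBTozfJG4sHSSgTJMrHs0g7coJJ0lY69pqD+HrEJ0NEdpV7KChLCRm3aljIW2bHrDfmLBp5rVQwPnzmrZnaB9v1xm0zJ98JtVGzoKDDECSzoLf1U+vaCO1taeSNJdKFdIckFvqoSjYoG0ZrS5c5d/bIGNg76UOWa7eHzKmrzUJQ4fplY9uIx4kVp0pFuu+NPq+6XuKzW1GaFkNqBnYLhj2/Haq6XUMTaVKLXOd3jas5zJT2ShnoWMaqScj7+DMWN0emtCfUsXIUpfNJp9undpp1CFerB0W6du25PX5L30g4PdXqLUrfHfqOTBo0W1u2euJbdpD1Nd0Yu0d1W/qKa+i5q+s5mMRy1WSxsztG5VMHG2MoCmbGqspJHCza7Hp2+cfYBVs2U9kNRhX/rxpdjbq2h7ai1dwG9IwJU6DSYcKFEUY5IxVrdXilaY1DFWYRNFVG9AfbtqYUiROT5mQnRJaoxXnnlmumOLuFWXxINz2f/MF5dmWTwolRETZTYxr6ZWx62DPVt4LmZvpMw2I30XHTExkydNtDeGf6R8jKBl"/>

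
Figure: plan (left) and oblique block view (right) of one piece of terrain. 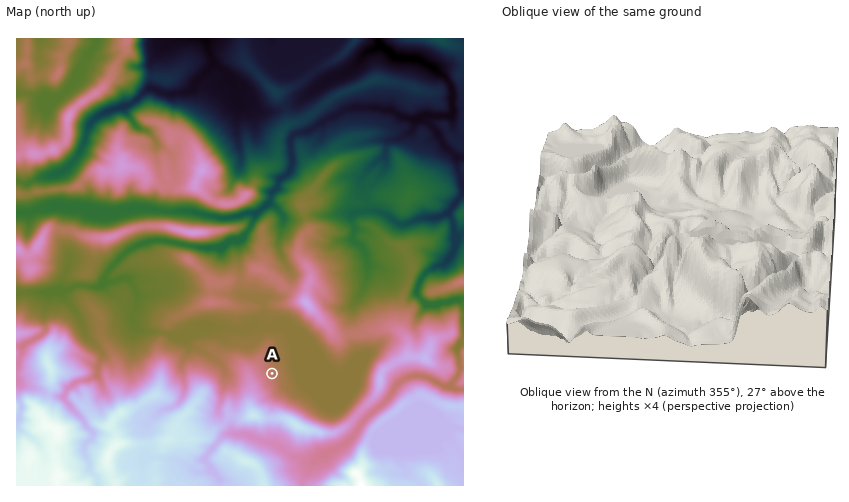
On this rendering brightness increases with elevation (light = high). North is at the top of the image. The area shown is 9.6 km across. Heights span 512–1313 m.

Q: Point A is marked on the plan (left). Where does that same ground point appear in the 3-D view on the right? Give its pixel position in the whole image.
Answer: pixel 665 190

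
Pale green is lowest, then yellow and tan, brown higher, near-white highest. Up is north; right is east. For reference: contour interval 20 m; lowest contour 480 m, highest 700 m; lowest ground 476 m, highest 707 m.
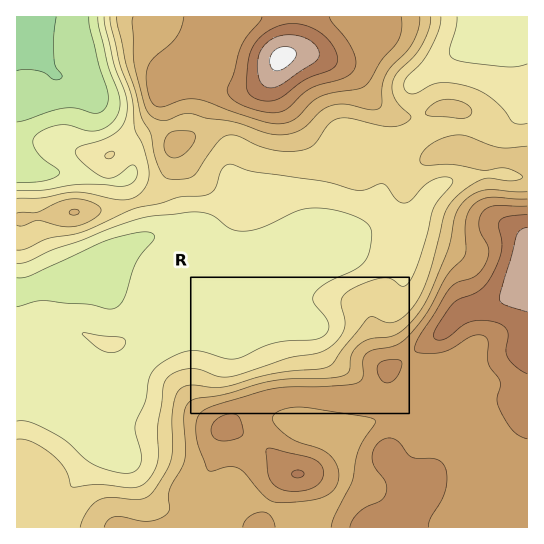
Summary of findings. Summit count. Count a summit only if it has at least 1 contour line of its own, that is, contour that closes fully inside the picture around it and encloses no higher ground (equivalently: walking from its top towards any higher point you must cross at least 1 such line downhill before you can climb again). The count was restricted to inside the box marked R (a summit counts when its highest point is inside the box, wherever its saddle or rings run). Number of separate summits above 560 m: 1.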